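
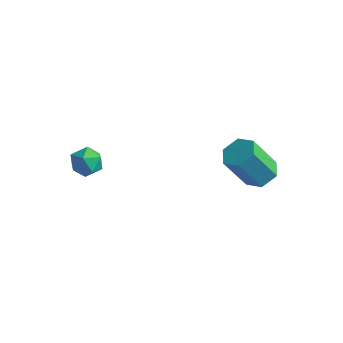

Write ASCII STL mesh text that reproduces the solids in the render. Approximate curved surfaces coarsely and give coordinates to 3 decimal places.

solid 
facet normal -0.363 0.846 0.391
outer loop
vertex -2.435 -0.337 -1.895
vertex -2.055 -0.433 -1.335
vertex -1.802 -0.08 -1.863
endloop
endfacet
facet normal -0.342 0.883 -0.321
outer loop
vertex -2.435 -0.337 -1.895
vertex -1.802 -0.08 -1.863
vertex -2.023 -0.375 -2.439
endloop
endfacet
facet normal -0.735 0.348 -0.581
outer loop
vertex -2.435 -0.337 -1.895
vertex -2.023 -0.375 -2.439
vertex -2.412 -0.909 -2.267
endloop
endfacet
facet normal -0.999 -0.020 -0.030
outer loop
vertex -2.435 -0.337 -1.895
vertex -2.412 -0.909 -2.267
vertex -2.432 -0.945 -1.585
endloop
endfacet
facet normal -0.769 0.287 0.571
outer loop
vertex -2.435 -0.337 -1.895
vertex -2.432 -0.945 -1.585
vertex -2.055 -0.433 -1.335
endloop
endfacet
facet normal 0.334 0.781 -0.528
outer loop
vertex -2.023 -0.375 -2.439
vertex -1.802 -0.08 -1.863
vertex -1.388 -0.495 -2.215
endloop
endfacet
facet normal 0.300 0.720 0.625
outer loop
vertex -1.802 -0.08 -1.863
vertex -2.055 -0.433 -1.335
vertex -1.408 -0.531 -1.533
endloop
endfacet
facet normal -0.358 -0.184 0.916
outer loop
vertex -2.055 -0.433 -1.335
vertex -2.432 -0.945 -1.585
vertex -1.797 -1.065 -1.361
endloop
endfacet
facet normal -0.731 -0.680 -0.057
outer loop
vertex -2.432 -0.945 -1.585
vertex -2.412 -0.909 -2.267
vertex -2.018 -1.36 -1.937
endloop
endfacet
facet normal -0.303 -0.085 -0.949
outer loop
vertex -2.412 -0.909 -2.267
vertex -2.023 -0.375 -2.439
vertex -1.765 -1.007 -2.465
endloop
endfacet
facet normal 0.999 0.020 0.030
outer loop
vertex -1.385 -1.103 -1.905
vertex -1.388 -0.495 -2.215
vertex -1.408 -0.531 -1.533
endloop
endfacet
facet normal 0.735 -0.348 0.581
outer loop
vertex -1.385 -1.103 -1.905
vertex -1.408 -0.531 -1.533
vertex -1.797 -1.065 -1.361
endloop
endfacet
facet normal 0.342 -0.883 0.321
outer loop
vertex -1.385 -1.103 -1.905
vertex -1.797 -1.065 -1.361
vertex -2.018 -1.36 -1.937
endloop
endfacet
facet normal 0.363 -0.846 -0.391
outer loop
vertex -1.385 -1.103 -1.905
vertex -2.018 -1.36 -1.937
vertex -1.765 -1.007 -2.465
endloop
endfacet
facet normal 0.769 -0.287 -0.571
outer loop
vertex -1.385 -1.103 -1.905
vertex -1.765 -1.007 -2.465
vertex -1.388 -0.495 -2.215
endloop
endfacet
facet normal 0.731 0.680 0.057
outer loop
vertex -1.408 -0.531 -1.533
vertex -1.388 -0.495 -2.215
vertex -1.802 -0.08 -1.863
endloop
endfacet
facet normal 0.303 0.085 0.949
outer loop
vertex -1.797 -1.065 -1.361
vertex -1.408 -0.531 -1.533
vertex -2.055 -0.433 -1.335
endloop
endfacet
facet normal -0.334 -0.781 0.528
outer loop
vertex -2.018 -1.36 -1.937
vertex -1.797 -1.065 -1.361
vertex -2.432 -0.945 -1.585
endloop
endfacet
facet normal -0.300 -0.720 -0.625
outer loop
vertex -1.765 -1.007 -2.465
vertex -2.018 -1.36 -1.937
vertex -2.412 -0.909 -2.267
endloop
endfacet
facet normal 0.358 0.184 -0.916
outer loop
vertex -1.388 -0.495 -2.215
vertex -1.765 -1.007 -2.465
vertex -2.023 -0.375 -2.439
endloop
endfacet
facet normal 0.348 0.382 -0.856
outer loop
vertex 3.55 3.307 -3.006
vertex 2.878 3.347 -3.261
vertex 3.159 3.902 -2.899
endloop
endfacet
facet normal 0.764 0.413 0.496
outer loop
vertex 3.55 3.307 -3.006
vertex 3.159 3.902 -2.899
vertex 2.954 2.652 -1.543
endloop
endfacet
facet normal 0.764 0.413 0.496
outer loop
vertex 2.954 2.652 -1.543
vertex 3.159 3.902 -2.899
vertex 2.563 3.247 -1.436
endloop
endfacet
facet normal -0.349 -0.383 0.855
outer loop
vertex 2.954 2.652 -1.543
vertex 2.563 3.247 -1.436
vertex 2.282 2.693 -1.799
endloop
endfacet
facet normal 0.348 0.382 -0.856
outer loop
vertex 3.159 3.902 -2.899
vertex 2.878 3.347 -3.261
vertex 2.487 3.943 -3.154
endloop
endfacet
facet normal -0.087 0.922 0.377
outer loop
vertex 3.159 3.902 -2.899
vertex 2.487 3.943 -3.154
vertex 2.563 3.247 -1.436
endloop
endfacet
facet normal -0.087 0.922 0.377
outer loop
vertex 2.563 3.247 -1.436
vertex 2.487 3.943 -3.154
vertex 1.891 3.288 -1.691
endloop
endfacet
facet normal -0.348 -0.384 0.855
outer loop
vertex 2.563 3.247 -1.436
vertex 1.891 3.288 -1.691
vertex 2.282 2.693 -1.799
endloop
endfacet
facet normal 0.349 0.383 -0.855
outer loop
vertex 2.487 3.943 -3.154
vertex 2.878 3.347 -3.261
vertex 2.206 3.388 -3.517
endloop
endfacet
facet normal -0.852 0.509 -0.119
outer loop
vertex 2.487 3.943 -3.154
vertex 2.206 3.388 -3.517
vertex 1.891 3.288 -1.691
endloop
endfacet
facet normal -0.852 0.509 -0.119
outer loop
vertex 1.891 3.288 -1.691
vertex 2.206 3.388 -3.517
vertex 1.61 2.733 -2.054
endloop
endfacet
facet normal -0.348 -0.384 0.856
outer loop
vertex 1.891 3.288 -1.691
vertex 1.61 2.733 -2.054
vertex 2.282 2.693 -1.799
endloop
endfacet
facet normal 0.349 0.383 -0.855
outer loop
vertex 2.206 3.388 -3.517
vertex 2.878 3.347 -3.261
vertex 2.597 2.793 -3.624
endloop
endfacet
facet normal -0.764 -0.413 -0.496
outer loop
vertex 2.206 3.388 -3.517
vertex 2.597 2.793 -3.624
vertex 1.61 2.733 -2.054
endloop
endfacet
facet normal -0.764 -0.413 -0.496
outer loop
vertex 1.61 2.733 -2.054
vertex 2.597 2.793 -3.624
vertex 2.001 2.138 -2.161
endloop
endfacet
facet normal -0.348 -0.382 0.856
outer loop
vertex 1.61 2.733 -2.054
vertex 2.001 2.138 -2.161
vertex 2.282 2.693 -1.799
endloop
endfacet
facet normal 0.348 0.384 -0.855
outer loop
vertex 2.597 2.793 -3.624
vertex 2.878 3.347 -3.261
vertex 3.269 2.752 -3.369
endloop
endfacet
facet normal 0.087 -0.922 -0.377
outer loop
vertex 2.597 2.793 -3.624
vertex 3.269 2.752 -3.369
vertex 2.001 2.138 -2.161
endloop
endfacet
facet normal 0.087 -0.922 -0.377
outer loop
vertex 2.001 2.138 -2.161
vertex 3.269 2.752 -3.369
vertex 2.673 2.097 -1.906
endloop
endfacet
facet normal -0.348 -0.382 0.856
outer loop
vertex 2.001 2.138 -2.161
vertex 2.673 2.097 -1.906
vertex 2.282 2.693 -1.799
endloop
endfacet
facet normal 0.348 0.384 -0.856
outer loop
vertex 3.269 2.752 -3.369
vertex 2.878 3.347 -3.261
vertex 3.55 3.307 -3.006
endloop
endfacet
facet normal 0.852 -0.509 0.119
outer loop
vertex 3.269 2.752 -3.369
vertex 3.55 3.307 -3.006
vertex 2.673 2.097 -1.906
endloop
endfacet
facet normal 0.852 -0.509 0.119
outer loop
vertex 2.673 2.097 -1.906
vertex 3.55 3.307 -3.006
vertex 2.954 2.652 -1.543
endloop
endfacet
facet normal -0.349 -0.383 0.855
outer loop
vertex 2.673 2.097 -1.906
vertex 2.954 2.652 -1.543
vertex 2.282 2.693 -1.799
endloop
endfacet

endsolid


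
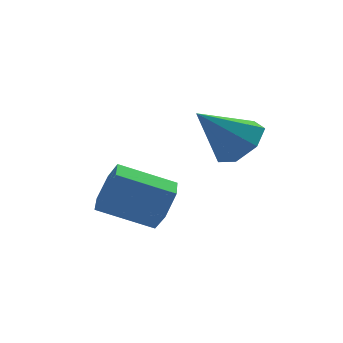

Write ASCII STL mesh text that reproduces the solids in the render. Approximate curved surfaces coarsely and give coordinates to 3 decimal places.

solid 
facet normal 0.882 -0.254 -0.398
outer loop
vertex -1.347 0.578 -1.902
vertex -1.745 0.264 -2.584
vertex -1.504 1.079 -2.57
endloop
endfacet
facet normal 0.434 0.767 0.473
outer loop
vertex -1.347 0.578 -1.902
vertex -1.504 1.079 -2.57
vertex -2.917 1.029 -1.193
endloop
endfacet
facet normal 0.434 0.766 0.474
outer loop
vertex -2.917 1.029 -1.193
vertex -1.504 1.079 -2.57
vertex -3.074 1.531 -1.861
endloop
endfacet
facet normal -0.882 0.253 0.398
outer loop
vertex -2.917 1.029 -1.193
vertex -3.074 1.531 -1.861
vertex -3.315 0.716 -1.876
endloop
endfacet
facet normal 0.881 -0.254 -0.399
outer loop
vertex -1.504 1.079 -2.57
vertex -1.745 0.264 -2.584
vertex -1.903 0.766 -3.252
endloop
endfacet
facet normal 0.057 0.894 -0.444
outer loop
vertex -1.504 1.079 -2.57
vertex -1.903 0.766 -3.252
vertex -3.074 1.531 -1.861
endloop
endfacet
facet normal 0.057 0.894 -0.444
outer loop
vertex -3.074 1.531 -1.861
vertex -1.903 0.766 -3.252
vertex -3.472 1.217 -2.544
endloop
endfacet
facet normal -0.882 0.253 0.397
outer loop
vertex -3.074 1.531 -1.861
vertex -3.472 1.217 -2.544
vertex -3.315 0.716 -1.876
endloop
endfacet
facet normal 0.882 -0.252 -0.398
outer loop
vertex -1.903 0.766 -3.252
vertex -1.745 0.264 -2.584
vertex -2.143 -0.049 -3.267
endloop
endfacet
facet normal -0.377 0.128 -0.917
outer loop
vertex -1.903 0.766 -3.252
vertex -2.143 -0.049 -3.267
vertex -3.472 1.217 -2.544
endloop
endfacet
facet normal -0.378 0.127 -0.917
outer loop
vertex -3.472 1.217 -2.544
vertex -2.143 -0.049 -3.267
vertex -3.713 0.402 -2.558
endloop
endfacet
facet normal -0.882 0.254 0.398
outer loop
vertex -3.472 1.217 -2.544
vertex -3.713 0.402 -2.558
vertex -3.315 0.716 -1.876
endloop
endfacet
facet normal 0.882 -0.253 -0.398
outer loop
vertex -2.143 -0.049 -3.267
vertex -1.745 0.264 -2.584
vertex -1.986 -0.551 -2.599
endloop
endfacet
facet normal -0.434 -0.766 -0.474
outer loop
vertex -2.143 -0.049 -3.267
vertex -1.986 -0.551 -2.599
vertex -3.713 0.402 -2.558
endloop
endfacet
facet normal -0.434 -0.767 -0.473
outer loop
vertex -3.713 0.402 -2.558
vertex -1.986 -0.551 -2.599
vertex -3.556 -0.099 -1.89
endloop
endfacet
facet normal -0.882 0.254 0.398
outer loop
vertex -3.713 0.402 -2.558
vertex -3.556 -0.099 -1.89
vertex -3.315 0.716 -1.876
endloop
endfacet
facet normal 0.882 -0.253 -0.397
outer loop
vertex -1.986 -0.551 -2.599
vertex -1.745 0.264 -2.584
vertex -1.588 -0.237 -1.916
endloop
endfacet
facet normal -0.057 -0.894 0.444
outer loop
vertex -1.986 -0.551 -2.599
vertex -1.588 -0.237 -1.916
vertex -3.556 -0.099 -1.89
endloop
endfacet
facet normal -0.057 -0.894 0.444
outer loop
vertex -3.556 -0.099 -1.89
vertex -1.588 -0.237 -1.916
vertex -3.157 0.214 -1.208
endloop
endfacet
facet normal -0.881 0.254 0.399
outer loop
vertex -3.556 -0.099 -1.89
vertex -3.157 0.214 -1.208
vertex -3.315 0.716 -1.876
endloop
endfacet
facet normal 0.882 -0.254 -0.398
outer loop
vertex -1.588 -0.237 -1.916
vertex -1.745 0.264 -2.584
vertex -1.347 0.578 -1.902
endloop
endfacet
facet normal 0.377 -0.127 0.917
outer loop
vertex -1.588 -0.237 -1.916
vertex -1.347 0.578 -1.902
vertex -3.157 0.214 -1.208
endloop
endfacet
facet normal 0.377 -0.128 0.917
outer loop
vertex -3.157 0.214 -1.208
vertex -1.347 0.578 -1.902
vertex -2.917 1.029 -1.193
endloop
endfacet
facet normal -0.882 0.252 0.398
outer loop
vertex -3.157 0.214 -1.208
vertex -2.917 1.029 -1.193
vertex -3.315 0.716 -1.876
endloop
endfacet
facet normal 0.706 0.016 -0.708
outer loop
vertex 0.635 -0.996 0.614
vertex 0.041 -0.686 0.028
vertex 0.575 -0.227 0.571
endloop
endfacet
facet normal 0.341 0.079 0.937
outer loop
vertex 0.635 -0.996 0.614
vertex 0.575 -0.227 0.571
vertex -1.181 -0.714 1.252
endloop
endfacet
facet normal 0.706 0.016 -0.708
outer loop
vertex 0.575 -0.227 0.571
vertex 0.041 -0.686 0.028
vertex 0.113 0.196 0.12
endloop
endfacet
facet normal 0.046 0.752 0.658
outer loop
vertex 0.575 -0.227 0.571
vertex 0.113 0.196 0.12
vertex -1.181 -0.714 1.252
endloop
endfacet
facet normal 0.707 0.016 -0.707
outer loop
vertex 0.113 0.196 0.12
vertex 0.041 -0.686 0.028
vertex -0.403 -0.046 -0.401
endloop
endfacet
facet normal -0.508 0.855 0.106
outer loop
vertex 0.113 0.196 0.12
vertex -0.403 -0.046 -0.401
vertex -1.181 -0.714 1.252
endloop
endfacet
facet normal 0.707 0.016 -0.708
outer loop
vertex -0.403 -0.046 -0.401
vertex 0.041 -0.686 0.028
vertex -0.585 -0.77 -0.599
endloop
endfacet
facet normal -0.903 0.309 -0.300
outer loop
vertex -0.403 -0.046 -0.401
vertex -0.585 -0.77 -0.599
vertex -1.181 -0.714 1.252
endloop
endfacet
facet normal 0.707 0.016 -0.708
outer loop
vertex -0.585 -0.77 -0.599
vertex 0.041 -0.686 0.028
vertex -0.296 -1.431 -0.325
endloop
endfacet
facet normal -0.842 -0.475 -0.257
outer loop
vertex -0.585 -0.77 -0.599
vertex -0.296 -1.431 -0.325
vertex -1.181 -0.714 1.252
endloop
endfacet
facet normal 0.707 0.016 -0.708
outer loop
vertex -0.296 -1.431 -0.325
vertex 0.041 -0.686 0.028
vertex 0.247 -1.532 0.215
endloop
endfacet
facet normal -0.371 -0.906 0.204
outer loop
vertex -0.296 -1.431 -0.325
vertex 0.247 -1.532 0.215
vertex -1.181 -0.714 1.252
endloop
endfacet
facet normal 0.706 0.016 -0.708
outer loop
vertex 0.247 -1.532 0.215
vertex 0.041 -0.686 0.028
vertex 0.635 -0.996 0.614
endloop
endfacet
facet normal 0.156 -0.660 0.735
outer loop
vertex 0.247 -1.532 0.215
vertex 0.635 -0.996 0.614
vertex -1.181 -0.714 1.252
endloop
endfacet

endsolid


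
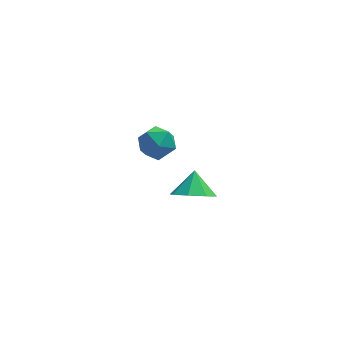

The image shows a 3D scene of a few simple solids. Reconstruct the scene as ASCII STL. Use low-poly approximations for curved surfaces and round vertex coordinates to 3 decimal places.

solid 
facet normal -0.122 -0.687 -0.717
outer loop
vertex 4.208 -3.437 -0.596
vertex 3.72 -2.71 -1.21
vertex 4.732 -3.03 -1.075
endloop
endfacet
facet normal 0.679 -0.010 0.734
outer loop
vertex 4.208 -3.437 -0.596
vertex 4.732 -3.03 -1.075
vertex 3.88 -1.81 -0.27
endloop
endfacet
facet normal -0.122 -0.687 -0.716
outer loop
vertex 4.732 -3.03 -1.075
vertex 3.72 -2.71 -1.21
vertex 4.663 -2.435 -1.634
endloop
endfacet
facet normal 0.863 0.395 0.314
outer loop
vertex 4.732 -3.03 -1.075
vertex 4.663 -2.435 -1.634
vertex 3.88 -1.81 -0.27
endloop
endfacet
facet normal -0.122 -0.686 -0.717
outer loop
vertex 4.663 -2.435 -1.634
vertex 3.72 -2.71 -1.21
vertex 4.042 -2.001 -1.943
endloop
endfacet
facet normal 0.584 0.811 -0.036
outer loop
vertex 4.663 -2.435 -1.634
vertex 4.042 -2.001 -1.943
vertex 3.88 -1.81 -0.27
endloop
endfacet
facet normal -0.122 -0.686 -0.717
outer loop
vertex 4.042 -2.001 -1.943
vertex 3.72 -2.71 -1.21
vertex 3.232 -1.982 -1.823
endloop
endfacet
facet normal 0.007 0.994 -0.113
outer loop
vertex 4.042 -2.001 -1.943
vertex 3.232 -1.982 -1.823
vertex 3.88 -1.81 -0.27
endloop
endfacet
facet normal -0.123 -0.686 -0.717
outer loop
vertex 3.232 -1.982 -1.823
vertex 3.72 -2.71 -1.21
vertex 2.708 -2.389 -1.344
endloop
endfacet
facet normal -0.532 0.837 0.129
outer loop
vertex 3.232 -1.982 -1.823
vertex 2.708 -2.389 -1.344
vertex 3.88 -1.81 -0.27
endloop
endfacet
facet normal -0.123 -0.686 -0.717
outer loop
vertex 2.708 -2.389 -1.344
vertex 3.72 -2.71 -1.21
vertex 2.777 -2.985 -0.786
endloop
endfacet
facet normal -0.716 0.431 0.549
outer loop
vertex 2.708 -2.389 -1.344
vertex 2.777 -2.985 -0.786
vertex 3.88 -1.81 -0.27
endloop
endfacet
facet normal -0.122 -0.687 -0.717
outer loop
vertex 2.777 -2.985 -0.786
vertex 3.72 -2.71 -1.21
vertex 3.398 -3.419 -0.476
endloop
endfacet
facet normal -0.438 0.016 0.899
outer loop
vertex 2.777 -2.985 -0.786
vertex 3.398 -3.419 -0.476
vertex 3.88 -1.81 -0.27
endloop
endfacet
facet normal -0.121 -0.687 -0.717
outer loop
vertex 3.398 -3.419 -0.476
vertex 3.72 -2.71 -1.21
vertex 4.208 -3.437 -0.596
endloop
endfacet
facet normal 0.141 -0.167 0.976
outer loop
vertex 3.398 -3.419 -0.476
vertex 4.208 -3.437 -0.596
vertex 3.88 -1.81 -0.27
endloop
endfacet
facet normal 0.034 -0.345 0.938
outer loop
vertex 2.183 3.438 -2.202
vertex 2.702 2.586 -2.534
vertex 3.234 3.443 -2.238
endloop
endfacet
facet normal 0.030 0.368 0.929
outer loop
vertex 2.183 3.438 -2.202
vertex 3.234 3.443 -2.238
vertex 2.693 4.287 -2.555
endloop
endfacet
facet normal -0.561 0.582 0.589
outer loop
vertex 2.183 3.438 -2.202
vertex 2.693 4.287 -2.555
vertex 1.827 3.952 -3.048
endloop
endfacet
facet normal -0.922 -0.000 0.388
outer loop
vertex 2.183 3.438 -2.202
vertex 1.827 3.952 -3.048
vertex 1.833 2.9 -3.035
endloop
endfacet
facet normal -0.555 -0.573 0.603
outer loop
vertex 2.183 3.438 -2.202
vertex 1.833 2.9 -3.035
vertex 2.702 2.586 -2.534
endloop
endfacet
facet normal 0.593 0.587 0.551
outer loop
vertex 2.693 4.287 -2.555
vertex 3.234 3.443 -2.238
vertex 3.527 3.96 -3.105
endloop
endfacet
facet normal 0.599 -0.567 0.565
outer loop
vertex 3.234 3.443 -2.238
vertex 2.702 2.586 -2.534
vertex 3.533 2.908 -3.092
endloop
endfacet
facet normal -0.352 -0.936 0.023
outer loop
vertex 2.702 2.586 -2.534
vertex 1.833 2.9 -3.035
vertex 2.667 2.573 -3.585
endloop
endfacet
facet normal -0.946 -0.009 -0.325
outer loop
vertex 1.833 2.9 -3.035
vertex 1.827 3.952 -3.048
vertex 2.126 3.417 -3.902
endloop
endfacet
facet normal -0.361 0.933 0.000
outer loop
vertex 1.827 3.952 -3.048
vertex 2.693 4.287 -2.555
vertex 2.658 4.274 -3.606
endloop
endfacet
facet normal 0.922 0.000 -0.388
outer loop
vertex 3.177 3.422 -3.938
vertex 3.527 3.96 -3.105
vertex 3.533 2.908 -3.092
endloop
endfacet
facet normal 0.561 -0.582 -0.589
outer loop
vertex 3.177 3.422 -3.938
vertex 3.533 2.908 -3.092
vertex 2.667 2.573 -3.585
endloop
endfacet
facet normal -0.030 -0.368 -0.929
outer loop
vertex 3.177 3.422 -3.938
vertex 2.667 2.573 -3.585
vertex 2.126 3.417 -3.902
endloop
endfacet
facet normal -0.034 0.345 -0.938
outer loop
vertex 3.177 3.422 -3.938
vertex 2.126 3.417 -3.902
vertex 2.658 4.274 -3.606
endloop
endfacet
facet normal 0.555 0.573 -0.603
outer loop
vertex 3.177 3.422 -3.938
vertex 2.658 4.274 -3.606
vertex 3.527 3.96 -3.105
endloop
endfacet
facet normal 0.946 0.009 0.325
outer loop
vertex 3.533 2.908 -3.092
vertex 3.527 3.96 -3.105
vertex 3.234 3.443 -2.238
endloop
endfacet
facet normal 0.361 -0.933 -0.000
outer loop
vertex 2.667 2.573 -3.585
vertex 3.533 2.908 -3.092
vertex 2.702 2.586 -2.534
endloop
endfacet
facet normal -0.593 -0.587 -0.551
outer loop
vertex 2.126 3.417 -3.902
vertex 2.667 2.573 -3.585
vertex 1.833 2.9 -3.035
endloop
endfacet
facet normal -0.599 0.567 -0.565
outer loop
vertex 2.658 4.274 -3.606
vertex 2.126 3.417 -3.902
vertex 1.827 3.952 -3.048
endloop
endfacet
facet normal 0.352 0.936 -0.023
outer loop
vertex 3.527 3.96 -3.105
vertex 2.658 4.274 -3.606
vertex 2.693 4.287 -2.555
endloop
endfacet

endsolid


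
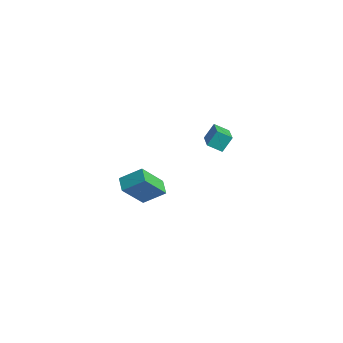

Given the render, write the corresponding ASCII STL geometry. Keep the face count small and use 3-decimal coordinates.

solid 
facet normal -0.887 0.254 0.387
outer loop
vertex -2.354 -1.198 -3.178
vertex -1.715 -0.185 -2.378
vertex -2.616 0.129 -4.651
endloop
endfacet
facet normal -0.444 -0.704 -0.555
outer loop
vertex -1.765 -0.115 -5.022
vertex -2.354 -1.198 -3.178
vertex -2.616 0.129 -4.651
endloop
endfacet
facet normal -0.887 0.254 0.387
outer loop
vertex -2.616 0.129 -4.651
vertex -1.715 -0.185 -2.378
vertex -1.977 1.142 -3.851
endloop
endfacet
facet normal -0.131 0.664 -0.736
outer loop
vertex -1.977 1.142 -3.851
vertex -1.765 -0.115 -5.022
vertex -2.616 0.129 -4.651
endloop
endfacet
facet normal 0.131 -0.664 0.736
outer loop
vertex -2.354 -1.198 -3.178
vertex -0.864 -0.429 -2.749
vertex -1.715 -0.185 -2.378
endloop
endfacet
facet normal -0.444 -0.704 -0.555
outer loop
vertex -1.503 -1.442 -3.549
vertex -2.354 -1.198 -3.178
vertex -1.765 -0.115 -5.022
endloop
endfacet
facet normal 0.131 -0.664 0.736
outer loop
vertex -1.503 -1.442 -3.549
vertex -0.864 -0.429 -2.749
vertex -2.354 -1.198 -3.178
endloop
endfacet
facet normal 0.444 0.704 0.555
outer loop
vertex -1.715 -0.185 -2.378
vertex -0.864 -0.429 -2.749
vertex -1.977 1.142 -3.851
endloop
endfacet
facet normal -0.131 0.664 -0.736
outer loop
vertex -1.126 0.898 -4.222
vertex -1.765 -0.115 -5.022
vertex -1.977 1.142 -3.851
endloop
endfacet
facet normal 0.444 0.704 0.555
outer loop
vertex -1.977 1.142 -3.851
vertex -0.864 -0.429 -2.749
vertex -1.126 0.898 -4.222
endloop
endfacet
facet normal 0.887 -0.254 -0.387
outer loop
vertex -1.126 0.898 -4.222
vertex -1.503 -1.442 -3.549
vertex -1.765 -0.115 -5.022
endloop
endfacet
facet normal 0.887 -0.254 -0.387
outer loop
vertex -0.864 -0.429 -2.749
vertex -1.503 -1.442 -3.549
vertex -1.126 0.898 -4.222
endloop
endfacet
facet normal -0.888 0.376 -0.266
outer loop
vertex 2.88 1.502 2.888
vertex 3.271 2.13 2.47
vertex 2.891 0.954 2.076
endloop
endfacet
facet normal -0.461 -0.739 0.492
outer loop
vertex 4.409 0.31 2.53
vertex 2.88 1.502 2.888
vertex 2.891 0.954 2.076
endloop
endfacet
facet normal -0.888 0.376 -0.265
outer loop
vertex 2.891 0.954 2.076
vertex 3.271 2.13 2.47
vertex 3.282 1.582 1.657
endloop
endfacet
facet normal 0.011 -0.559 -0.829
outer loop
vertex 3.282 1.582 1.657
vertex 4.409 0.31 2.53
vertex 2.891 0.954 2.076
endloop
endfacet
facet normal -0.011 0.559 0.829
outer loop
vertex 2.88 1.502 2.888
vertex 4.789 1.486 2.924
vertex 3.271 2.13 2.47
endloop
endfacet
facet normal -0.461 -0.739 0.492
outer loop
vertex 4.398 0.858 3.343
vertex 2.88 1.502 2.888
vertex 4.409 0.31 2.53
endloop
endfacet
facet normal -0.011 0.560 0.829
outer loop
vertex 4.398 0.858 3.343
vertex 4.789 1.486 2.924
vertex 2.88 1.502 2.888
endloop
endfacet
facet normal 0.461 0.739 -0.492
outer loop
vertex 3.271 2.13 2.47
vertex 4.789 1.486 2.924
vertex 3.282 1.582 1.657
endloop
endfacet
facet normal 0.011 -0.559 -0.829
outer loop
vertex 4.8 0.938 2.112
vertex 4.409 0.31 2.53
vertex 3.282 1.582 1.657
endloop
endfacet
facet normal 0.461 0.739 -0.492
outer loop
vertex 3.282 1.582 1.657
vertex 4.789 1.486 2.924
vertex 4.8 0.938 2.112
endloop
endfacet
facet normal 0.888 -0.376 0.265
outer loop
vertex 4.8 0.938 2.112
vertex 4.398 0.858 3.343
vertex 4.409 0.31 2.53
endloop
endfacet
facet normal 0.888 -0.376 0.266
outer loop
vertex 4.789 1.486 2.924
vertex 4.398 0.858 3.343
vertex 4.8 0.938 2.112
endloop
endfacet

endsolid


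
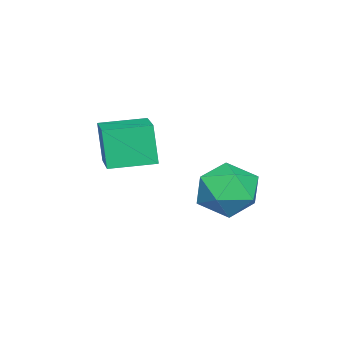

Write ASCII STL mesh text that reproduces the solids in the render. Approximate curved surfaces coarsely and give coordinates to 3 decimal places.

solid 
facet normal -0.830 0.551 -0.089
outer loop
vertex 0.252 0.861 -1.839
vertex -0.316 0.099 -1.257
vertex 0.187 0.942 -0.73
endloop
endfacet
facet normal -0.248 0.965 -0.085
outer loop
vertex 0.252 0.861 -1.839
vertex 0.187 0.942 -0.73
vertex 1.153 1.145 -1.247
endloop
endfacet
facet normal 0.171 0.761 -0.626
outer loop
vertex 0.252 0.861 -1.839
vertex 1.153 1.145 -1.247
vertex 1.247 0.427 -2.095
endloop
endfacet
facet normal -0.151 0.222 -0.963
outer loop
vertex 0.252 0.861 -1.839
vertex 1.247 0.427 -2.095
vertex 0.339 -0.219 -2.101
endloop
endfacet
facet normal -0.770 0.091 -0.632
outer loop
vertex 0.252 0.861 -1.839
vertex 0.339 -0.219 -2.101
vertex -0.316 0.099 -1.257
endloop
endfacet
facet normal 0.103 0.846 0.524
outer loop
vertex 1.153 1.145 -1.247
vertex 0.187 0.942 -0.73
vertex 1.141 0.559 -0.299
endloop
endfacet
facet normal -0.837 0.176 0.517
outer loop
vertex 0.187 0.942 -0.73
vertex -0.316 0.099 -1.257
vertex 0.233 -0.087 -0.305
endloop
endfacet
facet normal -0.740 -0.568 -0.360
outer loop
vertex -0.316 0.099 -1.257
vertex 0.339 -0.219 -2.101
vertex 0.327 -0.805 -1.153
endloop
endfacet
facet normal 0.261 -0.359 -0.896
outer loop
vertex 0.339 -0.219 -2.101
vertex 1.247 0.427 -2.095
vertex 1.293 -0.602 -1.67
endloop
endfacet
facet normal 0.782 0.516 -0.350
outer loop
vertex 1.247 0.427 -2.095
vertex 1.153 1.145 -1.247
vertex 1.796 0.241 -1.143
endloop
endfacet
facet normal 0.151 -0.222 0.963
outer loop
vertex 1.228 -0.521 -0.561
vertex 1.141 0.559 -0.299
vertex 0.233 -0.087 -0.305
endloop
endfacet
facet normal -0.171 -0.761 0.626
outer loop
vertex 1.228 -0.521 -0.561
vertex 0.233 -0.087 -0.305
vertex 0.327 -0.805 -1.153
endloop
endfacet
facet normal 0.248 -0.965 0.085
outer loop
vertex 1.228 -0.521 -0.561
vertex 0.327 -0.805 -1.153
vertex 1.293 -0.602 -1.67
endloop
endfacet
facet normal 0.830 -0.551 0.089
outer loop
vertex 1.228 -0.521 -0.561
vertex 1.293 -0.602 -1.67
vertex 1.796 0.241 -1.143
endloop
endfacet
facet normal 0.770 -0.091 0.632
outer loop
vertex 1.228 -0.521 -0.561
vertex 1.796 0.241 -1.143
vertex 1.141 0.559 -0.299
endloop
endfacet
facet normal -0.261 0.359 0.896
outer loop
vertex 0.233 -0.087 -0.305
vertex 1.141 0.559 -0.299
vertex 0.187 0.942 -0.73
endloop
endfacet
facet normal -0.782 -0.516 0.350
outer loop
vertex 0.327 -0.805 -1.153
vertex 0.233 -0.087 -0.305
vertex -0.316 0.099 -1.257
endloop
endfacet
facet normal -0.103 -0.846 -0.524
outer loop
vertex 1.293 -0.602 -1.67
vertex 0.327 -0.805 -1.153
vertex 0.339 -0.219 -2.101
endloop
endfacet
facet normal 0.837 -0.176 -0.517
outer loop
vertex 1.796 0.241 -1.143
vertex 1.293 -0.602 -1.67
vertex 1.247 0.427 -2.095
endloop
endfacet
facet normal 0.740 0.568 0.360
outer loop
vertex 1.141 0.559 -0.299
vertex 1.796 0.241 -1.143
vertex 1.153 1.145 -1.247
endloop
endfacet
facet normal -0.841 -0.496 -0.216
outer loop
vertex 3.131 -2.97 2.011
vertex 2.366 -1.719 2.121
vertex 3.34 -2.719 0.618
endloop
endfacet
facet normal 0.520 -0.851 -0.075
outer loop
vertex 4.594 -1.981 0.939
vertex 3.131 -2.97 2.011
vertex 3.34 -2.719 0.618
endloop
endfacet
facet normal -0.841 -0.495 -0.216
outer loop
vertex 3.34 -2.719 0.618
vertex 2.366 -1.719 2.121
vertex 2.575 -1.468 0.729
endloop
endfacet
facet normal 0.146 0.176 -0.974
outer loop
vertex 2.575 -1.468 0.729
vertex 4.594 -1.981 0.939
vertex 3.34 -2.719 0.618
endloop
endfacet
facet normal -0.146 -0.175 0.974
outer loop
vertex 3.131 -2.97 2.011
vertex 3.62 -0.981 2.442
vertex 2.366 -1.719 2.121
endloop
endfacet
facet normal 0.520 -0.851 -0.075
outer loop
vertex 4.385 -2.232 2.331
vertex 3.131 -2.97 2.011
vertex 4.594 -1.981 0.939
endloop
endfacet
facet normal -0.145 -0.175 0.974
outer loop
vertex 4.385 -2.232 2.331
vertex 3.62 -0.981 2.442
vertex 3.131 -2.97 2.011
endloop
endfacet
facet normal -0.520 0.851 0.075
outer loop
vertex 2.366 -1.719 2.121
vertex 3.62 -0.981 2.442
vertex 2.575 -1.468 0.729
endloop
endfacet
facet normal 0.146 0.175 -0.974
outer loop
vertex 3.829 -0.73 1.049
vertex 4.594 -1.981 0.939
vertex 2.575 -1.468 0.729
endloop
endfacet
facet normal -0.520 0.851 0.075
outer loop
vertex 2.575 -1.468 0.729
vertex 3.62 -0.981 2.442
vertex 3.829 -0.73 1.049
endloop
endfacet
facet normal 0.841 0.496 0.216
outer loop
vertex 3.829 -0.73 1.049
vertex 4.385 -2.232 2.331
vertex 4.594 -1.981 0.939
endloop
endfacet
facet normal 0.841 0.495 0.216
outer loop
vertex 3.62 -0.981 2.442
vertex 4.385 -2.232 2.331
vertex 3.829 -0.73 1.049
endloop
endfacet

endsolid


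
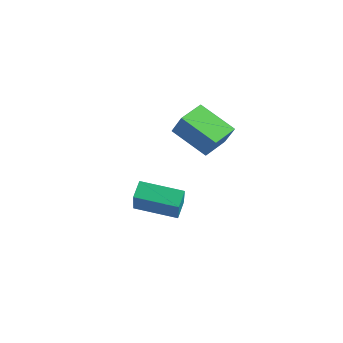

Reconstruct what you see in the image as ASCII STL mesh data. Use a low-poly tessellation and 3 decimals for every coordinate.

solid 
facet normal -0.833 -0.271 0.483
outer loop
vertex 1.788 2.21 2.552
vertex 1.5 3.375 2.708
vertex 1.238 2.201 1.599
endloop
endfacet
facet normal 0.239 -0.962 -0.129
outer loop
vertex 2.66 2.665 0.772
vertex 1.788 2.21 2.552
vertex 1.238 2.201 1.599
endloop
endfacet
facet normal -0.832 -0.272 0.484
outer loop
vertex 1.238 2.201 1.599
vertex 1.5 3.375 2.708
vertex 0.949 3.366 1.756
endloop
endfacet
facet normal -0.501 -0.008 -0.865
outer loop
vertex 0.949 3.366 1.756
vertex 2.66 2.665 0.772
vertex 1.238 2.201 1.599
endloop
endfacet
facet normal 0.501 0.008 0.866
outer loop
vertex 1.788 2.21 2.552
vertex 2.922 3.839 1.881
vertex 1.5 3.375 2.708
endloop
endfacet
facet normal 0.239 -0.962 -0.129
outer loop
vertex 3.211 2.674 1.724
vertex 1.788 2.21 2.552
vertex 2.66 2.665 0.772
endloop
endfacet
facet normal 0.501 0.008 0.865
outer loop
vertex 3.211 2.674 1.724
vertex 2.922 3.839 1.881
vertex 1.788 2.21 2.552
endloop
endfacet
facet normal -0.239 0.962 0.129
outer loop
vertex 1.5 3.375 2.708
vertex 2.922 3.839 1.881
vertex 0.949 3.366 1.756
endloop
endfacet
facet normal -0.501 -0.008 -0.865
outer loop
vertex 2.372 3.83 0.928
vertex 2.66 2.665 0.772
vertex 0.949 3.366 1.756
endloop
endfacet
facet normal -0.239 0.962 0.129
outer loop
vertex 0.949 3.366 1.756
vertex 2.922 3.839 1.881
vertex 2.372 3.83 0.928
endloop
endfacet
facet normal 0.832 0.271 -0.484
outer loop
vertex 2.372 3.83 0.928
vertex 3.211 2.674 1.724
vertex 2.66 2.665 0.772
endloop
endfacet
facet normal 0.832 0.272 -0.483
outer loop
vertex 2.922 3.839 1.881
vertex 3.211 2.674 1.724
vertex 2.372 3.83 0.928
endloop
endfacet
facet normal -0.422 0.691 0.587
outer loop
vertex 0.155 1.504 -1.434
vertex 1.515 2.607 -1.755
vertex -0.68 2.14 -2.784
endloop
endfacet
facet normal -0.764 -0.619 0.181
outer loop
vertex -0.335 1.573 -3.265
vertex 0.155 1.504 -1.434
vertex -0.68 2.14 -2.784
endloop
endfacet
facet normal -0.422 0.691 0.587
outer loop
vertex -0.68 2.14 -2.784
vertex 1.515 2.607 -1.755
vertex 0.68 3.243 -3.105
endloop
endfacet
facet normal -0.488 0.372 -0.789
outer loop
vertex 0.68 3.243 -3.105
vertex -0.335 1.573 -3.265
vertex -0.68 2.14 -2.784
endloop
endfacet
facet normal 0.488 -0.372 0.789
outer loop
vertex 0.155 1.504 -1.434
vertex 1.86 2.04 -2.236
vertex 1.515 2.607 -1.755
endloop
endfacet
facet normal -0.764 -0.619 0.181
outer loop
vertex 0.5 0.937 -1.915
vertex 0.155 1.504 -1.434
vertex -0.335 1.573 -3.265
endloop
endfacet
facet normal 0.488 -0.372 0.789
outer loop
vertex 0.5 0.937 -1.915
vertex 1.86 2.04 -2.236
vertex 0.155 1.504 -1.434
endloop
endfacet
facet normal 0.764 0.619 -0.181
outer loop
vertex 1.515 2.607 -1.755
vertex 1.86 2.04 -2.236
vertex 0.68 3.243 -3.105
endloop
endfacet
facet normal -0.488 0.372 -0.789
outer loop
vertex 1.025 2.676 -3.586
vertex -0.335 1.573 -3.265
vertex 0.68 3.243 -3.105
endloop
endfacet
facet normal 0.764 0.619 -0.181
outer loop
vertex 0.68 3.243 -3.105
vertex 1.86 2.04 -2.236
vertex 1.025 2.676 -3.586
endloop
endfacet
facet normal 0.422 -0.691 -0.587
outer loop
vertex 1.025 2.676 -3.586
vertex 0.5 0.937 -1.915
vertex -0.335 1.573 -3.265
endloop
endfacet
facet normal 0.422 -0.691 -0.587
outer loop
vertex 1.86 2.04 -2.236
vertex 0.5 0.937 -1.915
vertex 1.025 2.676 -3.586
endloop
endfacet

endsolid


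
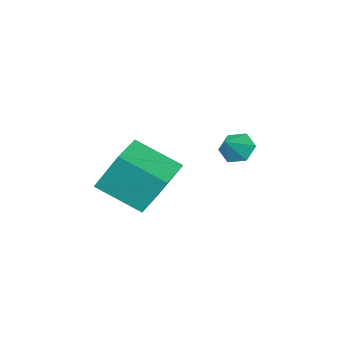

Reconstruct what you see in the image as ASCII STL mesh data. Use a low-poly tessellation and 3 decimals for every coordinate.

solid 
facet normal -0.826 -0.553 0.112
outer loop
vertex 0.284 -1.355 -2.772
vertex -0.136 -0.36 -0.96
vertex -0.845 0.115 -3.841
endloop
endfacet
facet normal 0.199 -0.471 -0.859
outer loop
vertex 0.476 1.0 -4.02
vertex 0.284 -1.355 -2.772
vertex -0.845 0.115 -3.841
endloop
endfacet
facet normal -0.826 -0.553 0.112
outer loop
vertex -0.845 0.115 -3.841
vertex -0.136 -0.36 -0.96
vertex -1.266 1.11 -2.029
endloop
endfacet
facet normal -0.528 0.687 -0.500
outer loop
vertex -1.266 1.11 -2.029
vertex 0.476 1.0 -4.02
vertex -0.845 0.115 -3.841
endloop
endfacet
facet normal 0.528 -0.687 0.500
outer loop
vertex 0.284 -1.355 -2.772
vertex 1.185 0.525 -1.139
vertex -0.136 -0.36 -0.96
endloop
endfacet
facet normal 0.199 -0.471 -0.859
outer loop
vertex 1.606 -0.47 -2.951
vertex 0.284 -1.355 -2.772
vertex 0.476 1.0 -4.02
endloop
endfacet
facet normal 0.528 -0.687 0.500
outer loop
vertex 1.606 -0.47 -2.951
vertex 1.185 0.525 -1.139
vertex 0.284 -1.355 -2.772
endloop
endfacet
facet normal -0.199 0.471 0.859
outer loop
vertex -0.136 -0.36 -0.96
vertex 1.185 0.525 -1.139
vertex -1.266 1.11 -2.029
endloop
endfacet
facet normal -0.528 0.687 -0.500
outer loop
vertex 0.056 1.995 -2.208
vertex 0.476 1.0 -4.02
vertex -1.266 1.11 -2.029
endloop
endfacet
facet normal -0.199 0.472 0.859
outer loop
vertex -1.266 1.11 -2.029
vertex 1.185 0.525 -1.139
vertex 0.056 1.995 -2.208
endloop
endfacet
facet normal 0.826 0.553 -0.112
outer loop
vertex 0.056 1.995 -2.208
vertex 1.606 -0.47 -2.951
vertex 0.476 1.0 -4.02
endloop
endfacet
facet normal 0.826 0.553 -0.112
outer loop
vertex 1.185 0.525 -1.139
vertex 1.606 -0.47 -2.951
vertex 0.056 1.995 -2.208
endloop
endfacet
facet normal -0.742 -0.289 -0.605
outer loop
vertex -3.654 0.628 -2.713
vertex -4.133 0.577 -2.101
vertex -4.074 1.247 -2.494
endloop
endfacet
facet normal 0.735 0.606 -0.303
outer loop
vertex -3.654 0.628 -2.713
vertex -4.074 1.247 -2.494
vertex -3.347 0.883 -1.459
endloop
endfacet
facet normal -0.742 -0.289 -0.605
outer loop
vertex -4.074 1.247 -2.494
vertex -4.133 0.577 -2.101
vertex -4.553 1.196 -1.882
endloop
endfacet
facet normal 0.174 0.961 0.216
outer loop
vertex -4.074 1.247 -2.494
vertex -4.553 1.196 -1.882
vertex -3.347 0.883 -1.459
endloop
endfacet
facet normal -0.742 -0.289 -0.605
outer loop
vertex -4.553 1.196 -1.882
vertex -4.133 0.577 -2.101
vertex -4.613 0.525 -1.488
endloop
endfacet
facet normal -0.164 0.510 0.844
outer loop
vertex -4.553 1.196 -1.882
vertex -4.613 0.525 -1.488
vertex -3.347 0.883 -1.459
endloop
endfacet
facet normal -0.742 -0.289 -0.605
outer loop
vertex -4.613 0.525 -1.488
vertex -4.133 0.577 -2.101
vertex -4.193 -0.094 -1.707
endloop
endfacet
facet normal 0.062 -0.295 0.953
outer loop
vertex -4.613 0.525 -1.488
vertex -4.193 -0.094 -1.707
vertex -3.347 0.883 -1.459
endloop
endfacet
facet normal -0.741 -0.289 -0.606
outer loop
vertex -4.193 -0.094 -1.707
vertex -4.133 0.577 -2.101
vertex -3.713 -0.043 -2.319
endloop
endfacet
facet normal 0.623 -0.650 0.435
outer loop
vertex -4.193 -0.094 -1.707
vertex -3.713 -0.043 -2.319
vertex -3.347 0.883 -1.459
endloop
endfacet
facet normal -0.742 -0.290 -0.605
outer loop
vertex -3.713 -0.043 -2.319
vertex -4.133 0.577 -2.101
vertex -3.654 0.628 -2.713
endloop
endfacet
facet normal 0.961 -0.199 -0.195
outer loop
vertex -3.713 -0.043 -2.319
vertex -3.654 0.628 -2.713
vertex -3.347 0.883 -1.459
endloop
endfacet

endsolid


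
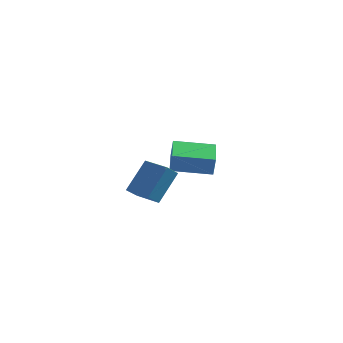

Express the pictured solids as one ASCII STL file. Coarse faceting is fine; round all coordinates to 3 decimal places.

solid 
facet normal -0.893 0.450 -0.004
outer loop
vertex 1.43 -1.715 -0.442
vertex 1.946 -0.68 0.91
vertex 1.722 -1.14 -0.995
endloop
endfacet
facet normal -0.290 -0.583 -0.759
outer loop
vertex 2.874 -1.72 -0.99
vertex 1.43 -1.715 -0.442
vertex 1.722 -1.14 -0.995
endloop
endfacet
facet normal -0.893 0.450 -0.004
outer loop
vertex 1.722 -1.14 -0.995
vertex 1.946 -0.68 0.91
vertex 2.239 -0.104 0.357
endloop
endfacet
facet normal 0.344 0.677 -0.650
outer loop
vertex 2.239 -0.104 0.357
vertex 2.874 -1.72 -0.99
vertex 1.722 -1.14 -0.995
endloop
endfacet
facet normal -0.344 -0.678 0.650
outer loop
vertex 1.43 -1.715 -0.442
vertex 3.098 -1.26 0.915
vertex 1.946 -0.68 0.91
endloop
endfacet
facet normal -0.290 -0.582 -0.760
outer loop
vertex 2.581 -2.296 -0.437
vertex 1.43 -1.715 -0.442
vertex 2.874 -1.72 -0.99
endloop
endfacet
facet normal -0.345 -0.677 0.650
outer loop
vertex 2.581 -2.296 -0.437
vertex 3.098 -1.26 0.915
vertex 1.43 -1.715 -0.442
endloop
endfacet
facet normal 0.290 0.582 0.760
outer loop
vertex 1.946 -0.68 0.91
vertex 3.098 -1.26 0.915
vertex 2.239 -0.104 0.357
endloop
endfacet
facet normal 0.345 0.677 -0.650
outer loop
vertex 3.39 -0.685 0.362
vertex 2.874 -1.72 -0.99
vertex 2.239 -0.104 0.357
endloop
endfacet
facet normal 0.291 0.582 0.759
outer loop
vertex 2.239 -0.104 0.357
vertex 3.098 -1.26 0.915
vertex 3.39 -0.685 0.362
endloop
endfacet
facet normal 0.893 -0.450 0.004
outer loop
vertex 3.39 -0.685 0.362
vertex 2.581 -2.296 -0.437
vertex 2.874 -1.72 -0.99
endloop
endfacet
facet normal 0.893 -0.450 0.003
outer loop
vertex 3.098 -1.26 0.915
vertex 2.581 -2.296 -0.437
vertex 3.39 -0.685 0.362
endloop
endfacet
facet normal -0.954 -0.278 0.116
outer loop
vertex 2.1 2.658 -0.23
vertex 1.619 4.375 -0.076
vertex 1.97 2.707 -1.18
endloop
endfacet
facet normal 0.268 -0.959 -0.086
outer loop
vertex 3.821 3.245 -1.404
vertex 2.1 2.658 -0.23
vertex 1.97 2.707 -1.18
endloop
endfacet
facet normal -0.954 -0.277 0.115
outer loop
vertex 1.97 2.707 -1.18
vertex 1.619 4.375 -0.076
vertex 1.49 4.424 -1.025
endloop
endfacet
facet normal -0.135 0.052 -0.990
outer loop
vertex 1.49 4.424 -1.025
vertex 3.821 3.245 -1.404
vertex 1.97 2.707 -1.18
endloop
endfacet
facet normal 0.135 -0.051 0.990
outer loop
vertex 2.1 2.658 -0.23
vertex 3.47 4.913 -0.3
vertex 1.619 4.375 -0.076
endloop
endfacet
facet normal 0.269 -0.959 -0.086
outer loop
vertex 3.95 3.196 -0.455
vertex 2.1 2.658 -0.23
vertex 3.821 3.245 -1.404
endloop
endfacet
facet normal 0.135 -0.051 0.989
outer loop
vertex 3.95 3.196 -0.455
vertex 3.47 4.913 -0.3
vertex 2.1 2.658 -0.23
endloop
endfacet
facet normal -0.268 0.959 0.086
outer loop
vertex 1.619 4.375 -0.076
vertex 3.47 4.913 -0.3
vertex 1.49 4.424 -1.025
endloop
endfacet
facet normal -0.135 0.051 -0.990
outer loop
vertex 3.34 4.962 -1.25
vertex 3.821 3.245 -1.404
vertex 1.49 4.424 -1.025
endloop
endfacet
facet normal -0.269 0.959 0.086
outer loop
vertex 1.49 4.424 -1.025
vertex 3.47 4.913 -0.3
vertex 3.34 4.962 -1.25
endloop
endfacet
facet normal 0.954 0.278 -0.115
outer loop
vertex 3.34 4.962 -1.25
vertex 3.95 3.196 -0.455
vertex 3.821 3.245 -1.404
endloop
endfacet
facet normal 0.954 0.277 -0.116
outer loop
vertex 3.47 4.913 -0.3
vertex 3.95 3.196 -0.455
vertex 3.34 4.962 -1.25
endloop
endfacet

endsolid


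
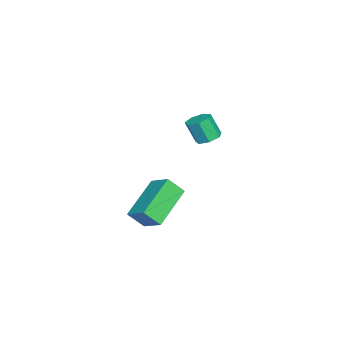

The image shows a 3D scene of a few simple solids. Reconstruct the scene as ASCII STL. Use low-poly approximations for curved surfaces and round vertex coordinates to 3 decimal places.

solid 
facet normal 0.053 0.412 -0.910
outer loop
vertex 4.447 -1.261 1.919
vertex 3.918 -1.383 1.833
vertex 4.133 -0.927 2.052
endloop
endfacet
facet normal 0.751 0.584 0.308
outer loop
vertex 4.447 -1.261 1.919
vertex 4.133 -0.927 2.052
vertex 4.392 -1.694 2.873
endloop
endfacet
facet normal 0.751 0.584 0.309
outer loop
vertex 4.392 -1.694 2.873
vertex 4.133 -0.927 2.052
vertex 4.078 -1.361 3.007
endloop
endfacet
facet normal -0.051 -0.414 0.909
outer loop
vertex 4.392 -1.694 2.873
vertex 4.078 -1.361 3.007
vertex 3.862 -1.817 2.787
endloop
endfacet
facet normal 0.052 0.412 -0.910
outer loop
vertex 4.133 -0.927 2.052
vertex 3.918 -1.383 1.833
vertex 3.657 -0.937 2.02
endloop
endfacet
facet normal -0.047 0.910 0.411
outer loop
vertex 4.133 -0.927 2.052
vertex 3.657 -0.937 2.02
vertex 4.078 -1.361 3.007
endloop
endfacet
facet normal -0.045 0.911 0.410
outer loop
vertex 4.078 -1.361 3.007
vertex 3.657 -0.937 2.02
vertex 3.602 -1.37 2.975
endloop
endfacet
facet normal -0.053 -0.413 0.909
outer loop
vertex 4.078 -1.361 3.007
vertex 3.602 -1.37 2.975
vertex 3.862 -1.817 2.787
endloop
endfacet
facet normal 0.053 0.412 -0.910
outer loop
vertex 3.657 -0.937 2.02
vertex 3.918 -1.383 1.833
vertex 3.377 -1.283 1.847
endloop
endfacet
facet normal -0.808 0.552 0.204
outer loop
vertex 3.657 -0.937 2.02
vertex 3.377 -1.283 1.847
vertex 3.602 -1.37 2.975
endloop
endfacet
facet normal -0.808 0.552 0.204
outer loop
vertex 3.602 -1.37 2.975
vertex 3.377 -1.283 1.847
vertex 3.322 -1.716 2.802
endloop
endfacet
facet normal -0.052 -0.413 0.909
outer loop
vertex 3.602 -1.37 2.975
vertex 3.322 -1.716 2.802
vertex 3.862 -1.817 2.787
endloop
endfacet
facet normal 0.053 0.413 -0.909
outer loop
vertex 3.377 -1.283 1.847
vertex 3.918 -1.383 1.833
vertex 3.504 -1.704 1.663
endloop
endfacet
facet normal -0.962 -0.222 -0.156
outer loop
vertex 3.377 -1.283 1.847
vertex 3.504 -1.704 1.663
vertex 3.322 -1.716 2.802
endloop
endfacet
facet normal -0.963 -0.222 -0.156
outer loop
vertex 3.322 -1.716 2.802
vertex 3.504 -1.704 1.663
vertex 3.449 -2.138 2.618
endloop
endfacet
facet normal -0.052 -0.412 0.910
outer loop
vertex 3.322 -1.716 2.802
vertex 3.449 -2.138 2.618
vertex 3.862 -1.817 2.787
endloop
endfacet
facet normal 0.053 0.413 -0.909
outer loop
vertex 3.504 -1.704 1.663
vertex 3.918 -1.383 1.833
vertex 3.943 -1.884 1.607
endloop
endfacet
facet normal -0.391 -0.829 -0.399
outer loop
vertex 3.504 -1.704 1.663
vertex 3.943 -1.884 1.607
vertex 3.449 -2.138 2.618
endloop
endfacet
facet normal -0.391 -0.829 -0.399
outer loop
vertex 3.449 -2.138 2.618
vertex 3.943 -1.884 1.607
vertex 3.888 -2.318 2.562
endloop
endfacet
facet normal -0.053 -0.411 0.910
outer loop
vertex 3.449 -2.138 2.618
vertex 3.888 -2.318 2.562
vertex 3.862 -1.817 2.787
endloop
endfacet
facet normal 0.051 0.413 -0.909
outer loop
vertex 3.943 -1.884 1.607
vertex 3.918 -1.383 1.833
vertex 4.362 -1.687 1.72
endloop
endfacet
facet normal 0.474 -0.812 -0.342
outer loop
vertex 3.943 -1.884 1.607
vertex 4.362 -1.687 1.72
vertex 3.888 -2.318 2.562
endloop
endfacet
facet normal 0.475 -0.811 -0.340
outer loop
vertex 3.888 -2.318 2.562
vertex 4.362 -1.687 1.72
vertex 4.307 -2.12 2.675
endloop
endfacet
facet normal -0.051 -0.411 0.910
outer loop
vertex 3.888 -2.318 2.562
vertex 4.307 -2.12 2.675
vertex 3.862 -1.817 2.787
endloop
endfacet
facet normal 0.052 0.414 -0.909
outer loop
vertex 4.362 -1.687 1.72
vertex 3.918 -1.383 1.833
vertex 4.447 -1.261 1.919
endloop
endfacet
facet normal 0.983 -0.184 -0.027
outer loop
vertex 4.362 -1.687 1.72
vertex 4.447 -1.261 1.919
vertex 4.307 -2.12 2.675
endloop
endfacet
facet normal 0.983 -0.184 -0.027
outer loop
vertex 4.307 -2.12 2.675
vertex 4.447 -1.261 1.919
vertex 4.392 -1.694 2.873
endloop
endfacet
facet normal -0.052 -0.412 0.910
outer loop
vertex 4.307 -2.12 2.675
vertex 4.392 -1.694 2.873
vertex 3.862 -1.817 2.787
endloop
endfacet
facet normal -0.830 0.301 0.469
outer loop
vertex 2.293 -3.962 -1.834
vertex 2.89 -3.179 -1.28
vertex 2.119 -3.32 -2.554
endloop
endfacet
facet normal -0.528 -0.693 -0.490
outer loop
vertex 3.83 -3.941 -3.52
vertex 2.293 -3.962 -1.834
vertex 2.119 -3.32 -2.554
endloop
endfacet
facet normal -0.830 0.302 0.469
outer loop
vertex 2.119 -3.32 -2.554
vertex 2.89 -3.179 -1.28
vertex 2.717 -2.537 -2.0
endloop
endfacet
facet normal -0.177 0.655 -0.735
outer loop
vertex 2.717 -2.537 -2.0
vertex 3.83 -3.941 -3.52
vertex 2.119 -3.32 -2.554
endloop
endfacet
facet normal 0.177 -0.655 0.735
outer loop
vertex 2.293 -3.962 -1.834
vertex 4.601 -3.8 -2.246
vertex 2.89 -3.179 -1.28
endloop
endfacet
facet normal -0.529 -0.693 -0.491
outer loop
vertex 4.003 -4.583 -2.8
vertex 2.293 -3.962 -1.834
vertex 3.83 -3.941 -3.52
endloop
endfacet
facet normal 0.177 -0.655 0.735
outer loop
vertex 4.003 -4.583 -2.8
vertex 4.601 -3.8 -2.246
vertex 2.293 -3.962 -1.834
endloop
endfacet
facet normal 0.528 0.693 0.491
outer loop
vertex 2.89 -3.179 -1.28
vertex 4.601 -3.8 -2.246
vertex 2.717 -2.537 -2.0
endloop
endfacet
facet normal -0.177 0.655 -0.735
outer loop
vertex 4.427 -3.158 -2.966
vertex 3.83 -3.941 -3.52
vertex 2.717 -2.537 -2.0
endloop
endfacet
facet normal 0.529 0.693 0.490
outer loop
vertex 2.717 -2.537 -2.0
vertex 4.601 -3.8 -2.246
vertex 4.427 -3.158 -2.966
endloop
endfacet
facet normal 0.830 -0.302 -0.468
outer loop
vertex 4.427 -3.158 -2.966
vertex 4.003 -4.583 -2.8
vertex 3.83 -3.941 -3.52
endloop
endfacet
facet normal 0.830 -0.302 -0.469
outer loop
vertex 4.601 -3.8 -2.246
vertex 4.003 -4.583 -2.8
vertex 4.427 -3.158 -2.966
endloop
endfacet

endsolid


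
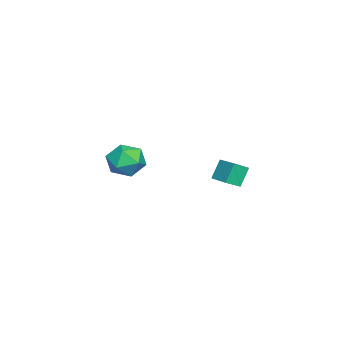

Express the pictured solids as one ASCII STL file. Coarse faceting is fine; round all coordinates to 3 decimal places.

solid 
facet normal -0.691 -0.707 -0.151
outer loop
vertex 0.734 2.236 1.761
vertex 0.244 2.798 1.375
vertex 1.224 1.972 0.755
endloop
endfacet
facet normal 0.583 -0.670 0.460
outer loop
vertex 2.096 2.862 0.945
vertex 0.734 2.236 1.761
vertex 1.224 1.972 0.755
endloop
endfacet
facet normal -0.691 -0.706 -0.152
outer loop
vertex 1.224 1.972 0.755
vertex 0.244 2.798 1.375
vertex 0.735 2.534 0.368
endloop
endfacet
facet normal 0.426 -0.231 -0.874
outer loop
vertex 0.735 2.534 0.368
vertex 2.096 2.862 0.945
vertex 1.224 1.972 0.755
endloop
endfacet
facet normal -0.426 0.230 0.875
outer loop
vertex 0.734 2.236 1.761
vertex 1.116 3.688 1.565
vertex 0.244 2.798 1.375
endloop
endfacet
facet normal 0.583 -0.670 0.460
outer loop
vertex 1.605 3.126 1.952
vertex 0.734 2.236 1.761
vertex 2.096 2.862 0.945
endloop
endfacet
facet normal -0.427 0.230 0.874
outer loop
vertex 1.605 3.126 1.952
vertex 1.116 3.688 1.565
vertex 0.734 2.236 1.761
endloop
endfacet
facet normal -0.583 0.670 -0.460
outer loop
vertex 0.244 2.798 1.375
vertex 1.116 3.688 1.565
vertex 0.735 2.534 0.368
endloop
endfacet
facet normal 0.426 -0.229 -0.875
outer loop
vertex 1.606 3.424 0.559
vertex 2.096 2.862 0.945
vertex 0.735 2.534 0.368
endloop
endfacet
facet normal -0.583 0.670 -0.460
outer loop
vertex 0.735 2.534 0.368
vertex 1.116 3.688 1.565
vertex 1.606 3.424 0.559
endloop
endfacet
facet normal 0.691 0.707 0.152
outer loop
vertex 1.606 3.424 0.559
vertex 1.605 3.126 1.952
vertex 2.096 2.862 0.945
endloop
endfacet
facet normal 0.692 0.706 0.152
outer loop
vertex 1.116 3.688 1.565
vertex 1.605 3.126 1.952
vertex 1.606 3.424 0.559
endloop
endfacet
facet normal -0.093 0.105 0.990
outer loop
vertex -2.687 -2.591 0.515
vertex -2.847 -3.668 0.614
vertex -1.835 -3.259 0.666
endloop
endfacet
facet normal 0.344 0.602 0.721
outer loop
vertex -2.687 -2.591 0.515
vertex -1.835 -3.259 0.666
vertex -1.765 -2.438 -0.053
endloop
endfacet
facet normal -0.019 0.973 0.231
outer loop
vertex -2.687 -2.591 0.515
vertex -1.765 -2.438 -0.053
vertex -2.735 -2.339 -0.548
endloop
endfacet
facet normal -0.681 0.705 0.198
outer loop
vertex -2.687 -2.591 0.515
vertex -2.735 -2.339 -0.548
vertex -3.404 -3.1 -0.136
endloop
endfacet
facet normal -0.726 0.169 0.667
outer loop
vertex -2.687 -2.591 0.515
vertex -3.404 -3.1 -0.136
vertex -2.847 -3.668 0.614
endloop
endfacet
facet normal 0.881 0.267 0.391
outer loop
vertex -1.765 -2.438 -0.053
vertex -1.835 -3.259 0.666
vertex -1.356 -3.42 -0.304
endloop
endfacet
facet normal 0.174 -0.536 0.826
outer loop
vertex -1.835 -3.259 0.666
vertex -2.847 -3.668 0.614
vertex -2.025 -4.181 0.108
endloop
endfacet
facet normal -0.849 -0.431 0.304
outer loop
vertex -2.847 -3.668 0.614
vertex -3.404 -3.1 -0.136
vertex -2.995 -4.082 -0.387
endloop
endfacet
facet normal -0.776 0.436 -0.456
outer loop
vertex -3.404 -3.1 -0.136
vertex -2.735 -2.339 -0.548
vertex -2.925 -3.261 -1.106
endloop
endfacet
facet normal 0.294 0.867 -0.402
outer loop
vertex -2.735 -2.339 -0.548
vertex -1.765 -2.438 -0.053
vertex -1.913 -2.852 -1.054
endloop
endfacet
facet normal 0.681 -0.705 -0.198
outer loop
vertex -2.073 -3.929 -0.955
vertex -1.356 -3.42 -0.304
vertex -2.025 -4.181 0.108
endloop
endfacet
facet normal 0.019 -0.973 -0.231
outer loop
vertex -2.073 -3.929 -0.955
vertex -2.025 -4.181 0.108
vertex -2.995 -4.082 -0.387
endloop
endfacet
facet normal -0.344 -0.602 -0.721
outer loop
vertex -2.073 -3.929 -0.955
vertex -2.995 -4.082 -0.387
vertex -2.925 -3.261 -1.106
endloop
endfacet
facet normal 0.093 -0.105 -0.990
outer loop
vertex -2.073 -3.929 -0.955
vertex -2.925 -3.261 -1.106
vertex -1.913 -2.852 -1.054
endloop
endfacet
facet normal 0.726 -0.169 -0.667
outer loop
vertex -2.073 -3.929 -0.955
vertex -1.913 -2.852 -1.054
vertex -1.356 -3.42 -0.304
endloop
endfacet
facet normal 0.776 -0.436 0.456
outer loop
vertex -2.025 -4.181 0.108
vertex -1.356 -3.42 -0.304
vertex -1.835 -3.259 0.666
endloop
endfacet
facet normal -0.294 -0.867 0.402
outer loop
vertex -2.995 -4.082 -0.387
vertex -2.025 -4.181 0.108
vertex -2.847 -3.668 0.614
endloop
endfacet
facet normal -0.881 -0.267 -0.391
outer loop
vertex -2.925 -3.261 -1.106
vertex -2.995 -4.082 -0.387
vertex -3.404 -3.1 -0.136
endloop
endfacet
facet normal -0.174 0.536 -0.826
outer loop
vertex -1.913 -2.852 -1.054
vertex -2.925 -3.261 -1.106
vertex -2.735 -2.339 -0.548
endloop
endfacet
facet normal 0.849 0.431 -0.304
outer loop
vertex -1.356 -3.42 -0.304
vertex -1.913 -2.852 -1.054
vertex -1.765 -2.438 -0.053
endloop
endfacet

endsolid


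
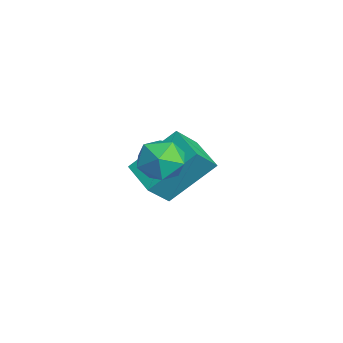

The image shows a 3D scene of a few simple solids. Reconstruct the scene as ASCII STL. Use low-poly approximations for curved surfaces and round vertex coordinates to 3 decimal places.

solid 
facet normal -0.932 -0.281 0.229
outer loop
vertex -0.695 2.98 -1.946
vertex -1.101 3.652 -2.773
vertex -0.568 1.594 -3.134
endloop
endfacet
facet normal 0.356 -0.589 0.725
outer loop
vertex 0.541 1.928 -3.407
vertex -0.695 2.98 -1.946
vertex -0.568 1.594 -3.134
endloop
endfacet
facet normal -0.932 -0.282 0.229
outer loop
vertex -0.568 1.594 -3.134
vertex -1.101 3.652 -2.773
vertex -0.974 2.265 -3.961
endloop
endfacet
facet normal 0.069 -0.758 -0.649
outer loop
vertex -0.974 2.265 -3.961
vertex 0.541 1.928 -3.407
vertex -0.568 1.594 -3.134
endloop
endfacet
facet normal -0.068 0.758 0.649
outer loop
vertex -0.695 2.98 -1.946
vertex 0.008 3.986 -3.046
vertex -1.101 3.652 -2.773
endloop
endfacet
facet normal 0.356 -0.589 0.725
outer loop
vertex 0.414 3.315 -2.219
vertex -0.695 2.98 -1.946
vertex 0.541 1.928 -3.407
endloop
endfacet
facet normal -0.069 0.758 0.649
outer loop
vertex 0.414 3.315 -2.219
vertex 0.008 3.986 -3.046
vertex -0.695 2.98 -1.946
endloop
endfacet
facet normal -0.356 0.589 -0.726
outer loop
vertex -1.101 3.652 -2.773
vertex 0.008 3.986 -3.046
vertex -0.974 2.265 -3.961
endloop
endfacet
facet normal 0.069 -0.757 -0.649
outer loop
vertex 0.135 2.6 -4.234
vertex 0.541 1.928 -3.407
vertex -0.974 2.265 -3.961
endloop
endfacet
facet normal -0.356 0.589 -0.725
outer loop
vertex -0.974 2.265 -3.961
vertex 0.008 3.986 -3.046
vertex 0.135 2.6 -4.234
endloop
endfacet
facet normal 0.932 0.281 -0.229
outer loop
vertex 0.135 2.6 -4.234
vertex 0.414 3.315 -2.219
vertex 0.541 1.928 -3.407
endloop
endfacet
facet normal 0.932 0.282 -0.229
outer loop
vertex 0.008 3.986 -3.046
vertex 0.414 3.315 -2.219
vertex 0.135 2.6 -4.234
endloop
endfacet
facet normal -0.830 0.557 -0.034
outer loop
vertex 2.194 2.024 -1.139
vertex 2.114 1.95 -0.4
vertex 2.508 2.52 -0.677
endloop
endfacet
facet normal -0.374 0.748 -0.549
outer loop
vertex 2.194 2.024 -1.139
vertex 2.508 2.52 -0.677
vertex 2.885 2.272 -1.272
endloop
endfacet
facet normal -0.246 0.175 -0.953
outer loop
vertex 2.194 2.024 -1.139
vertex 2.885 2.272 -1.272
vertex 2.724 1.549 -1.363
endloop
endfacet
facet normal -0.623 -0.371 -0.688
outer loop
vertex 2.194 2.024 -1.139
vertex 2.724 1.549 -1.363
vertex 2.247 1.35 -0.824
endloop
endfacet
facet normal -0.984 -0.133 -0.120
outer loop
vertex 2.194 2.024 -1.139
vertex 2.247 1.35 -0.824
vertex 2.114 1.95 -0.4
endloop
endfacet
facet normal 0.241 0.941 -0.240
outer loop
vertex 2.885 2.272 -1.272
vertex 2.508 2.52 -0.677
vertex 3.233 2.35 -0.616
endloop
endfacet
facet normal -0.497 0.632 0.594
outer loop
vertex 2.508 2.52 -0.677
vertex 2.114 1.95 -0.4
vertex 2.756 2.151 -0.077
endloop
endfacet
facet normal -0.747 -0.486 0.454
outer loop
vertex 2.114 1.95 -0.4
vertex 2.247 1.35 -0.824
vertex 2.595 1.428 -0.168
endloop
endfacet
facet normal -0.165 -0.869 -0.466
outer loop
vertex 2.247 1.35 -0.824
vertex 2.724 1.549 -1.363
vertex 2.972 1.18 -0.763
endloop
endfacet
facet normal 0.446 0.013 -0.895
outer loop
vertex 2.724 1.549 -1.363
vertex 2.885 2.272 -1.272
vertex 3.366 1.75 -1.04
endloop
endfacet
facet normal 0.623 0.371 0.688
outer loop
vertex 3.286 1.676 -0.301
vertex 3.233 2.35 -0.616
vertex 2.756 2.151 -0.077
endloop
endfacet
facet normal 0.246 -0.175 0.953
outer loop
vertex 3.286 1.676 -0.301
vertex 2.756 2.151 -0.077
vertex 2.595 1.428 -0.168
endloop
endfacet
facet normal 0.374 -0.748 0.549
outer loop
vertex 3.286 1.676 -0.301
vertex 2.595 1.428 -0.168
vertex 2.972 1.18 -0.763
endloop
endfacet
facet normal 0.830 -0.557 0.034
outer loop
vertex 3.286 1.676 -0.301
vertex 2.972 1.18 -0.763
vertex 3.366 1.75 -1.04
endloop
endfacet
facet normal 0.984 0.133 0.120
outer loop
vertex 3.286 1.676 -0.301
vertex 3.366 1.75 -1.04
vertex 3.233 2.35 -0.616
endloop
endfacet
facet normal 0.165 0.869 0.466
outer loop
vertex 2.756 2.151 -0.077
vertex 3.233 2.35 -0.616
vertex 2.508 2.52 -0.677
endloop
endfacet
facet normal -0.446 -0.013 0.895
outer loop
vertex 2.595 1.428 -0.168
vertex 2.756 2.151 -0.077
vertex 2.114 1.95 -0.4
endloop
endfacet
facet normal -0.241 -0.941 0.240
outer loop
vertex 2.972 1.18 -0.763
vertex 2.595 1.428 -0.168
vertex 2.247 1.35 -0.824
endloop
endfacet
facet normal 0.497 -0.632 -0.594
outer loop
vertex 3.366 1.75 -1.04
vertex 2.972 1.18 -0.763
vertex 2.724 1.549 -1.363
endloop
endfacet
facet normal 0.747 0.486 -0.454
outer loop
vertex 3.233 2.35 -0.616
vertex 3.366 1.75 -1.04
vertex 2.885 2.272 -1.272
endloop
endfacet

endsolid


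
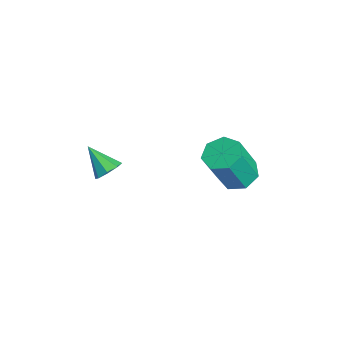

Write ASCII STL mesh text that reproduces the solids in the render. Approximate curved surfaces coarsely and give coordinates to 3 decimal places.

solid 
facet normal 0.581 0.481 -0.657
outer loop
vertex 1.722 -2.734 -3.798
vertex 1.322 -2.643 -4.085
vertex 1.549 -2.404 -3.709
endloop
endfacet
facet normal 0.403 -0.035 0.914
outer loop
vertex 1.722 -2.734 -3.798
vertex 1.549 -2.404 -3.709
vertex 0.678 -3.177 -3.355
endloop
endfacet
facet normal 0.583 0.479 -0.656
outer loop
vertex 1.549 -2.404 -3.709
vertex 1.322 -2.643 -4.085
vertex 1.244 -2.214 -3.841
endloop
endfacet
facet normal -0.076 0.484 0.872
outer loop
vertex 1.549 -2.404 -3.709
vertex 1.244 -2.214 -3.841
vertex 0.678 -3.177 -3.355
endloop
endfacet
facet normal 0.580 0.480 -0.659
outer loop
vertex 1.244 -2.214 -3.841
vertex 1.322 -2.643 -4.085
vertex 0.984 -2.276 -4.115
endloop
endfacet
facet normal -0.639 0.611 0.468
outer loop
vertex 1.244 -2.214 -3.841
vertex 0.984 -2.276 -4.115
vertex 0.678 -3.177 -3.355
endloop
endfacet
facet normal 0.581 0.481 -0.657
outer loop
vertex 0.984 -2.276 -4.115
vertex 1.322 -2.643 -4.085
vertex 0.923 -2.553 -4.372
endloop
endfacet
facet normal -0.960 0.272 -0.065
outer loop
vertex 0.984 -2.276 -4.115
vertex 0.923 -2.553 -4.372
vertex 0.678 -3.177 -3.355
endloop
endfacet
facet normal 0.581 0.478 -0.658
outer loop
vertex 0.923 -2.553 -4.372
vertex 1.322 -2.643 -4.085
vertex 1.095 -2.883 -4.46
endloop
endfacet
facet normal -0.849 -0.334 -0.409
outer loop
vertex 0.923 -2.553 -4.372
vertex 1.095 -2.883 -4.46
vertex 0.678 -3.177 -3.355
endloop
endfacet
facet normal 0.580 0.480 -0.658
outer loop
vertex 1.095 -2.883 -4.46
vertex 1.322 -2.643 -4.085
vertex 1.401 -3.073 -4.329
endloop
endfacet
facet normal -0.372 -0.852 -0.367
outer loop
vertex 1.095 -2.883 -4.46
vertex 1.401 -3.073 -4.329
vertex 0.678 -3.177 -3.355
endloop
endfacet
facet normal 0.581 0.480 -0.658
outer loop
vertex 1.401 -3.073 -4.329
vertex 1.322 -2.643 -4.085
vertex 1.66 -3.011 -4.055
endloop
endfacet
facet normal 0.193 -0.980 0.039
outer loop
vertex 1.401 -3.073 -4.329
vertex 1.66 -3.011 -4.055
vertex 0.678 -3.177 -3.355
endloop
endfacet
facet normal 0.581 0.480 -0.657
outer loop
vertex 1.66 -3.011 -4.055
vertex 1.322 -2.643 -4.085
vertex 1.722 -2.734 -3.798
endloop
endfacet
facet normal 0.514 -0.642 0.569
outer loop
vertex 1.66 -3.011 -4.055
vertex 1.722 -2.734 -3.798
vertex 0.678 -3.177 -3.355
endloop
endfacet
facet normal -0.210 0.384 -0.899
outer loop
vertex 2.293 1.457 -4.792
vertex 1.629 1.373 -4.673
vertex 2.02 1.912 -4.534
endloop
endfacet
facet normal 0.861 0.508 0.016
outer loop
vertex 2.293 1.457 -4.792
vertex 2.02 1.912 -4.534
vertex 2.635 0.832 -3.326
endloop
endfacet
facet normal 0.861 0.508 0.016
outer loop
vertex 2.635 0.832 -3.326
vertex 2.02 1.912 -4.534
vertex 2.362 1.286 -3.068
endloop
endfacet
facet normal 0.210 -0.384 0.899
outer loop
vertex 2.635 0.832 -3.326
vertex 2.362 1.286 -3.068
vertex 1.971 0.747 -3.207
endloop
endfacet
facet normal -0.209 0.384 -0.899
outer loop
vertex 2.02 1.912 -4.534
vertex 1.629 1.373 -4.673
vertex 1.452 1.961 -4.381
endloop
endfacet
facet normal 0.174 0.920 0.352
outer loop
vertex 2.02 1.912 -4.534
vertex 1.452 1.961 -4.381
vertex 2.362 1.286 -3.068
endloop
endfacet
facet normal 0.174 0.920 0.352
outer loop
vertex 2.362 1.286 -3.068
vertex 1.452 1.961 -4.381
vertex 1.794 1.335 -2.915
endloop
endfacet
facet normal 0.209 -0.384 0.899
outer loop
vertex 2.362 1.286 -3.068
vertex 1.794 1.335 -2.915
vertex 1.971 0.747 -3.207
endloop
endfacet
facet normal -0.209 0.384 -0.899
outer loop
vertex 1.452 1.961 -4.381
vertex 1.629 1.373 -4.673
vertex 1.018 1.567 -4.448
endloop
endfacet
facet normal -0.644 0.638 0.423
outer loop
vertex 1.452 1.961 -4.381
vertex 1.018 1.567 -4.448
vertex 1.794 1.335 -2.915
endloop
endfacet
facet normal -0.643 0.639 0.422
outer loop
vertex 1.794 1.335 -2.915
vertex 1.018 1.567 -4.448
vertex 1.36 0.942 -2.982
endloop
endfacet
facet normal 0.209 -0.384 0.899
outer loop
vertex 1.794 1.335 -2.915
vertex 1.36 0.942 -2.982
vertex 1.971 0.747 -3.207
endloop
endfacet
facet normal -0.210 0.383 -0.900
outer loop
vertex 1.018 1.567 -4.448
vertex 1.629 1.373 -4.673
vertex 1.044 1.027 -4.684
endloop
endfacet
facet normal -0.977 -0.124 0.175
outer loop
vertex 1.018 1.567 -4.448
vertex 1.044 1.027 -4.684
vertex 1.36 0.942 -2.982
endloop
endfacet
facet normal -0.977 -0.124 0.175
outer loop
vertex 1.36 0.942 -2.982
vertex 1.044 1.027 -4.684
vertex 1.386 0.402 -3.218
endloop
endfacet
facet normal 0.209 -0.383 0.900
outer loop
vertex 1.36 0.942 -2.982
vertex 1.386 0.402 -3.218
vertex 1.971 0.747 -3.207
endloop
endfacet
facet normal -0.210 0.383 -0.899
outer loop
vertex 1.044 1.027 -4.684
vertex 1.629 1.373 -4.673
vertex 1.51 0.747 -4.912
endloop
endfacet
facet normal -0.575 -0.792 -0.203
outer loop
vertex 1.044 1.027 -4.684
vertex 1.51 0.747 -4.912
vertex 1.386 0.402 -3.218
endloop
endfacet
facet normal -0.575 -0.792 -0.203
outer loop
vertex 1.386 0.402 -3.218
vertex 1.51 0.747 -4.912
vertex 1.852 0.122 -3.446
endloop
endfacet
facet normal 0.209 -0.384 0.899
outer loop
vertex 1.386 0.402 -3.218
vertex 1.852 0.122 -3.446
vertex 1.971 0.747 -3.207
endloop
endfacet
facet normal -0.209 0.383 -0.900
outer loop
vertex 1.51 0.747 -4.912
vertex 1.629 1.373 -4.673
vertex 2.067 0.938 -4.96
endloop
endfacet
facet normal 0.260 -0.865 -0.429
outer loop
vertex 1.51 0.747 -4.912
vertex 2.067 0.938 -4.96
vertex 1.852 0.122 -3.446
endloop
endfacet
facet normal 0.260 -0.865 -0.429
outer loop
vertex 1.852 0.122 -3.446
vertex 2.067 0.938 -4.96
vertex 2.409 0.313 -3.494
endloop
endfacet
facet normal 0.209 -0.384 0.899
outer loop
vertex 1.852 0.122 -3.446
vertex 2.409 0.313 -3.494
vertex 1.971 0.747 -3.207
endloop
endfacet
facet normal -0.210 0.383 -0.900
outer loop
vertex 2.067 0.938 -4.96
vertex 1.629 1.373 -4.673
vertex 2.293 1.457 -4.792
endloop
endfacet
facet normal 0.900 -0.285 -0.331
outer loop
vertex 2.067 0.938 -4.96
vertex 2.293 1.457 -4.792
vertex 2.409 0.313 -3.494
endloop
endfacet
facet normal 0.900 -0.285 -0.331
outer loop
vertex 2.409 0.313 -3.494
vertex 2.293 1.457 -4.792
vertex 2.635 0.832 -3.326
endloop
endfacet
facet normal 0.210 -0.383 0.900
outer loop
vertex 2.409 0.313 -3.494
vertex 2.635 0.832 -3.326
vertex 1.971 0.747 -3.207
endloop
endfacet

endsolid


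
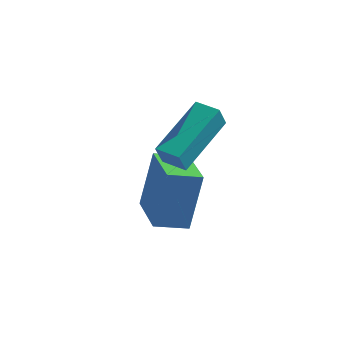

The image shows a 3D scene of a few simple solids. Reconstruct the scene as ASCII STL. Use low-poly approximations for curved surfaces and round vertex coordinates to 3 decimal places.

solid 
facet normal -0.822 -0.509 0.256
outer loop
vertex 1.998 2.221 0.467
vertex 1.008 3.624 0.081
vertex 1.812 1.566 -1.434
endloop
endfacet
facet normal 0.562 -0.797 0.220
outer loop
vertex 2.732 2.136 -1.721
vertex 1.998 2.221 0.467
vertex 1.812 1.566 -1.434
endloop
endfacet
facet normal -0.822 -0.509 0.256
outer loop
vertex 1.812 1.566 -1.434
vertex 1.008 3.624 0.081
vertex 0.822 2.969 -1.821
endloop
endfacet
facet normal -0.092 -0.325 -0.941
outer loop
vertex 0.822 2.969 -1.821
vertex 2.732 2.136 -1.721
vertex 1.812 1.566 -1.434
endloop
endfacet
facet normal 0.093 0.324 0.941
outer loop
vertex 1.998 2.221 0.467
vertex 1.928 4.194 -0.206
vertex 1.008 3.624 0.081
endloop
endfacet
facet normal 0.562 -0.797 0.220
outer loop
vertex 2.918 2.791 0.181
vertex 1.998 2.221 0.467
vertex 2.732 2.136 -1.721
endloop
endfacet
facet normal 0.092 0.324 0.941
outer loop
vertex 2.918 2.791 0.181
vertex 1.928 4.194 -0.206
vertex 1.998 2.221 0.467
endloop
endfacet
facet normal -0.562 0.797 -0.220
outer loop
vertex 1.008 3.624 0.081
vertex 1.928 4.194 -0.206
vertex 0.822 2.969 -1.821
endloop
endfacet
facet normal -0.092 -0.324 -0.942
outer loop
vertex 1.742 3.539 -2.107
vertex 2.732 2.136 -1.721
vertex 0.822 2.969 -1.821
endloop
endfacet
facet normal -0.562 0.797 -0.220
outer loop
vertex 0.822 2.969 -1.821
vertex 1.928 4.194 -0.206
vertex 1.742 3.539 -2.107
endloop
endfacet
facet normal 0.822 0.509 -0.256
outer loop
vertex 1.742 3.539 -2.107
vertex 2.918 2.791 0.181
vertex 2.732 2.136 -1.721
endloop
endfacet
facet normal 0.822 0.509 -0.256
outer loop
vertex 1.928 4.194 -0.206
vertex 2.918 2.791 0.181
vertex 1.742 3.539 -2.107
endloop
endfacet
facet normal -0.964 0.267 -0.022
outer loop
vertex 1.829 1.742 1.962
vertex 2.341 3.661 2.786
vertex 1.93 2.043 1.196
endloop
endfacet
facet normal -0.239 -0.893 -0.382
outer loop
vertex 2.739 1.819 1.214
vertex 1.829 1.742 1.962
vertex 1.93 2.043 1.196
endloop
endfacet
facet normal -0.964 0.267 -0.022
outer loop
vertex 1.93 2.043 1.196
vertex 2.341 3.661 2.786
vertex 2.442 3.962 2.019
endloop
endfacet
facet normal 0.121 0.364 -0.924
outer loop
vertex 2.442 3.962 2.019
vertex 2.739 1.819 1.214
vertex 1.93 2.043 1.196
endloop
endfacet
facet normal -0.121 -0.364 0.923
outer loop
vertex 1.829 1.742 1.962
vertex 3.15 3.437 2.804
vertex 2.341 3.661 2.786
endloop
endfacet
facet normal -0.238 -0.893 -0.382
outer loop
vertex 2.638 1.518 1.981
vertex 1.829 1.742 1.962
vertex 2.739 1.819 1.214
endloop
endfacet
facet normal -0.122 -0.363 0.924
outer loop
vertex 2.638 1.518 1.981
vertex 3.15 3.437 2.804
vertex 1.829 1.742 1.962
endloop
endfacet
facet normal 0.239 0.893 0.382
outer loop
vertex 2.341 3.661 2.786
vertex 3.15 3.437 2.804
vertex 2.442 3.962 2.019
endloop
endfacet
facet normal 0.122 0.364 -0.923
outer loop
vertex 3.251 3.738 2.038
vertex 2.739 1.819 1.214
vertex 2.442 3.962 2.019
endloop
endfacet
facet normal 0.238 0.893 0.382
outer loop
vertex 2.442 3.962 2.019
vertex 3.15 3.437 2.804
vertex 3.251 3.738 2.038
endloop
endfacet
facet normal 0.964 -0.267 0.022
outer loop
vertex 3.251 3.738 2.038
vertex 2.638 1.518 1.981
vertex 2.739 1.819 1.214
endloop
endfacet
facet normal 0.964 -0.267 0.022
outer loop
vertex 3.15 3.437 2.804
vertex 2.638 1.518 1.981
vertex 3.251 3.738 2.038
endloop
endfacet

endsolid


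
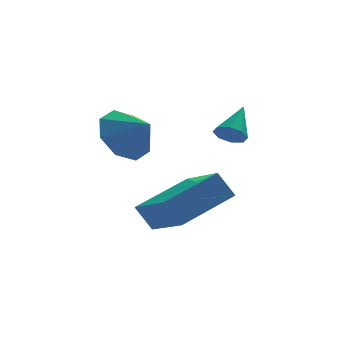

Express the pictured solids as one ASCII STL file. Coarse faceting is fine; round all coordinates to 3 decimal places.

solid 
facet normal -0.479 0.247 0.842
outer loop
vertex -0.075 -3.613 -0.753
vertex 1.749 -2.673 0.01
vertex -0.673 -1.728 -1.646
endloop
endfacet
facet normal -0.833 -0.430 -0.349
outer loop
vertex -0.169 -1.987 -2.53
vertex -0.075 -3.613 -0.753
vertex -0.673 -1.728 -1.646
endloop
endfacet
facet normal -0.479 0.247 0.842
outer loop
vertex -0.673 -1.728 -1.646
vertex 1.749 -2.673 0.01
vertex 1.151 -0.788 -0.883
endloop
endfacet
facet normal -0.276 0.869 -0.412
outer loop
vertex 1.151 -0.788 -0.883
vertex -0.169 -1.987 -2.53
vertex -0.673 -1.728 -1.646
endloop
endfacet
facet normal 0.276 -0.869 0.412
outer loop
vertex -0.075 -3.613 -0.753
vertex 2.253 -2.932 -0.874
vertex 1.749 -2.673 0.01
endloop
endfacet
facet normal -0.833 -0.430 -0.349
outer loop
vertex 0.429 -3.872 -1.637
vertex -0.075 -3.613 -0.753
vertex -0.169 -1.987 -2.53
endloop
endfacet
facet normal 0.276 -0.869 0.412
outer loop
vertex 0.429 -3.872 -1.637
vertex 2.253 -2.932 -0.874
vertex -0.075 -3.613 -0.753
endloop
endfacet
facet normal 0.833 0.430 0.349
outer loop
vertex 1.749 -2.673 0.01
vertex 2.253 -2.932 -0.874
vertex 1.151 -0.788 -0.883
endloop
endfacet
facet normal -0.276 0.869 -0.412
outer loop
vertex 1.655 -1.047 -1.767
vertex -0.169 -1.987 -2.53
vertex 1.151 -0.788 -0.883
endloop
endfacet
facet normal 0.833 0.430 0.349
outer loop
vertex 1.151 -0.788 -0.883
vertex 2.253 -2.932 -0.874
vertex 1.655 -1.047 -1.767
endloop
endfacet
facet normal 0.479 -0.247 -0.842
outer loop
vertex 1.655 -1.047 -1.767
vertex 0.429 -3.872 -1.637
vertex -0.169 -1.987 -2.53
endloop
endfacet
facet normal 0.479 -0.247 -0.842
outer loop
vertex 2.253 -2.932 -0.874
vertex 0.429 -3.872 -1.637
vertex 1.655 -1.047 -1.767
endloop
endfacet
facet normal -0.435 -0.660 -0.612
outer loop
vertex 3.025 -1.119 0.894
vertex 2.514 -0.858 0.976
vertex 2.95 -0.796 0.599
endloop
endfacet
facet normal 0.980 0.054 -0.190
outer loop
vertex 3.025 -1.119 0.894
vertex 2.95 -0.796 0.599
vertex 3.146 0.098 1.864
endloop
endfacet
facet normal -0.435 -0.660 -0.612
outer loop
vertex 2.95 -0.796 0.599
vertex 2.514 -0.858 0.976
vertex 2.619 -0.509 0.525
endloop
endfacet
facet normal 0.625 0.589 -0.513
outer loop
vertex 2.95 -0.796 0.599
vertex 2.619 -0.509 0.525
vertex 3.146 0.098 1.864
endloop
endfacet
facet normal -0.436 -0.660 -0.612
outer loop
vertex 2.619 -0.509 0.525
vertex 2.514 -0.858 0.976
vertex 2.227 -0.427 0.716
endloop
endfacet
facet normal -0.009 0.912 -0.410
outer loop
vertex 2.619 -0.509 0.525
vertex 2.227 -0.427 0.716
vertex 3.146 0.098 1.864
endloop
endfacet
facet normal -0.436 -0.660 -0.612
outer loop
vertex 2.227 -0.427 0.716
vertex 2.514 -0.858 0.976
vertex 2.003 -0.597 1.059
endloop
endfacet
facet normal -0.547 0.835 0.056
outer loop
vertex 2.227 -0.427 0.716
vertex 2.003 -0.597 1.059
vertex 3.146 0.098 1.864
endloop
endfacet
facet normal -0.436 -0.659 -0.613
outer loop
vertex 2.003 -0.597 1.059
vertex 2.514 -0.858 0.976
vertex 2.078 -0.921 1.354
endloop
endfacet
facet normal -0.678 0.403 0.615
outer loop
vertex 2.003 -0.597 1.059
vertex 2.078 -0.921 1.354
vertex 3.146 0.098 1.864
endloop
endfacet
facet normal -0.435 -0.660 -0.612
outer loop
vertex 2.078 -0.921 1.354
vertex 2.514 -0.858 0.976
vertex 2.409 -1.207 1.427
endloop
endfacet
facet normal -0.321 -0.133 0.938
outer loop
vertex 2.078 -0.921 1.354
vertex 2.409 -1.207 1.427
vertex 3.146 0.098 1.864
endloop
endfacet
facet normal -0.436 -0.660 -0.612
outer loop
vertex 2.409 -1.207 1.427
vertex 2.514 -0.858 0.976
vertex 2.801 -1.29 1.237
endloop
endfacet
facet normal 0.309 -0.454 0.836
outer loop
vertex 2.409 -1.207 1.427
vertex 2.801 -1.29 1.237
vertex 3.146 0.098 1.864
endloop
endfacet
facet normal -0.435 -0.659 -0.613
outer loop
vertex 2.801 -1.29 1.237
vertex 2.514 -0.858 0.976
vertex 3.025 -1.119 0.894
endloop
endfacet
facet normal 0.850 -0.377 0.367
outer loop
vertex 2.801 -1.29 1.237
vertex 3.025 -1.119 0.894
vertex 3.146 0.098 1.864
endloop
endfacet
facet normal -0.571 0.608 -0.552
outer loop
vertex -0.345 -2.68 1.05
vertex -1.111 -2.737 1.78
vertex -0.277 -2.103 1.616
endloop
endfacet
facet normal 0.992 -0.123 0.007
outer loop
vertex -0.345 -2.68 1.05
vertex -0.277 -2.103 1.616
vertex -0.449 -3.443 2.42
endloop
endfacet
facet normal -0.571 0.609 -0.551
outer loop
vertex -0.277 -2.103 1.616
vertex -1.111 -2.737 1.78
vertex -0.698 -1.898 2.279
endloop
endfacet
facet normal 0.855 0.182 0.486
outer loop
vertex -0.277 -2.103 1.616
vertex -0.698 -1.898 2.279
vertex -0.449 -3.443 2.42
endloop
endfacet
facet normal -0.570 0.609 -0.551
outer loop
vertex -0.698 -1.898 2.279
vertex -1.111 -2.737 1.78
vertex -1.361 -2.184 2.649
endloop
endfacet
facet normal 0.431 0.151 0.889
outer loop
vertex -0.698 -1.898 2.279
vertex -1.361 -2.184 2.649
vertex -0.449 -3.443 2.42
endloop
endfacet
facet normal -0.571 0.608 -0.551
outer loop
vertex -1.361 -2.184 2.649
vertex -1.111 -2.737 1.78
vertex -1.877 -2.794 2.51
endloop
endfacet
facet normal -0.029 -0.199 0.980
outer loop
vertex -1.361 -2.184 2.649
vertex -1.877 -2.794 2.51
vertex -0.449 -3.443 2.42
endloop
endfacet
facet normal -0.571 0.608 -0.552
outer loop
vertex -1.877 -2.794 2.51
vertex -1.111 -2.737 1.78
vertex -1.945 -3.371 1.944
endloop
endfacet
facet normal -0.256 -0.661 0.705
outer loop
vertex -1.877 -2.794 2.51
vertex -1.945 -3.371 1.944
vertex -0.449 -3.443 2.42
endloop
endfacet
facet normal -0.571 0.608 -0.552
outer loop
vertex -1.945 -3.371 1.944
vertex -1.111 -2.737 1.78
vertex -1.524 -3.577 1.282
endloop
endfacet
facet normal -0.118 -0.967 0.226
outer loop
vertex -1.945 -3.371 1.944
vertex -1.524 -3.577 1.282
vertex -0.449 -3.443 2.42
endloop
endfacet
facet normal -0.571 0.608 -0.552
outer loop
vertex -1.524 -3.577 1.282
vertex -1.111 -2.737 1.78
vertex -0.861 -3.291 0.911
endloop
endfacet
facet normal 0.304 -0.936 -0.177
outer loop
vertex -1.524 -3.577 1.282
vertex -0.861 -3.291 0.911
vertex -0.449 -3.443 2.42
endloop
endfacet
facet normal -0.571 0.608 -0.552
outer loop
vertex -0.861 -3.291 0.911
vertex -1.111 -2.737 1.78
vertex -0.345 -2.68 1.05
endloop
endfacet
facet normal 0.765 -0.585 -0.268
outer loop
vertex -0.861 -3.291 0.911
vertex -0.345 -2.68 1.05
vertex -0.449 -3.443 2.42
endloop
endfacet

endsolid
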